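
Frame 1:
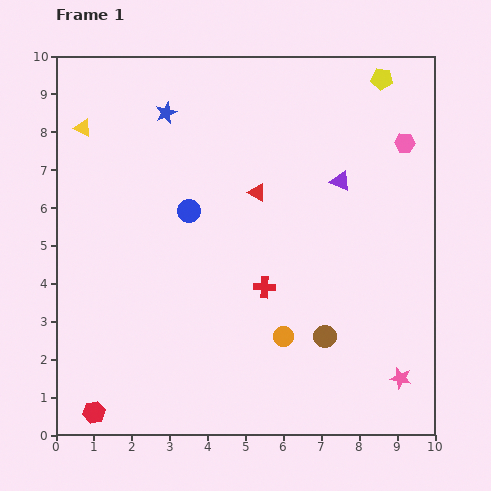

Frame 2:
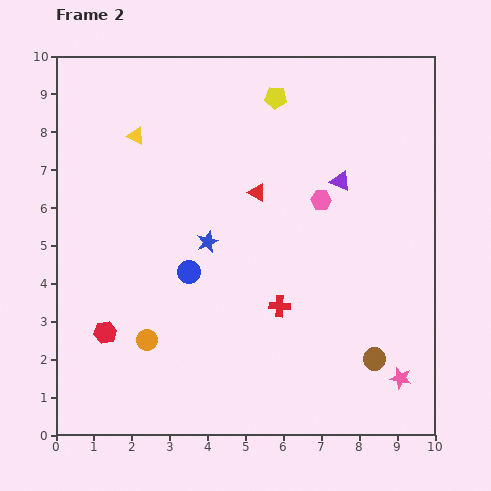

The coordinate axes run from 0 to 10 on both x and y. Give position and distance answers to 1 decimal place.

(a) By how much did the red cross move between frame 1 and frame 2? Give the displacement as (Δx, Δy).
(0.4, -0.5)

The red cross was at (5.5, 3.9) in frame 1 and (5.9, 3.4) in frame 2.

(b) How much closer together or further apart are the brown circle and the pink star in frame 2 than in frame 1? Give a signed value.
-1.4

Distance in frame 1: 2.3. Distance in frame 2: 0.9.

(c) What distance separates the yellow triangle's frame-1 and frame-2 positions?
1.4

The yellow triangle moved from (0.7, 8.1) to (2.1, 7.9), a distance of √(1.4² + 0.2²) ≈ 1.4.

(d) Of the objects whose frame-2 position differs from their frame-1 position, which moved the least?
the red cross

(moved 0.6)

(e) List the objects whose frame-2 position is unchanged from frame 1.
the pink star, the purple triangle, the red triangle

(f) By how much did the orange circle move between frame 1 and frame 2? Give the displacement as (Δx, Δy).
(-3.6, -0.1)

The orange circle was at (6.0, 2.6) in frame 1 and (2.4, 2.5) in frame 2.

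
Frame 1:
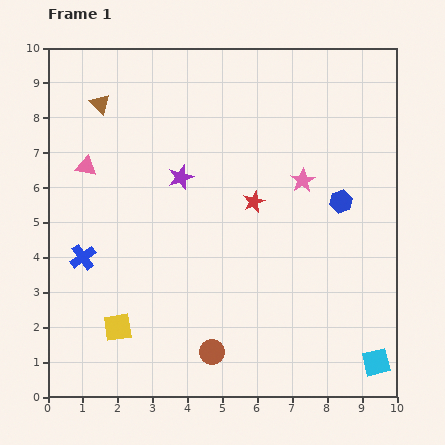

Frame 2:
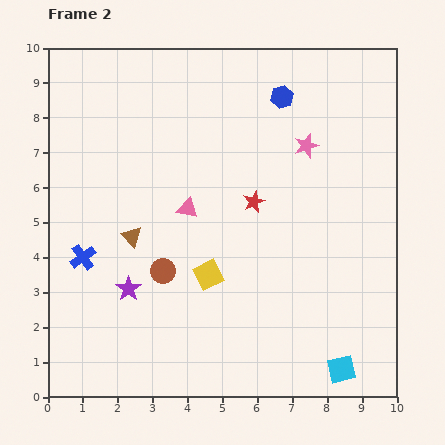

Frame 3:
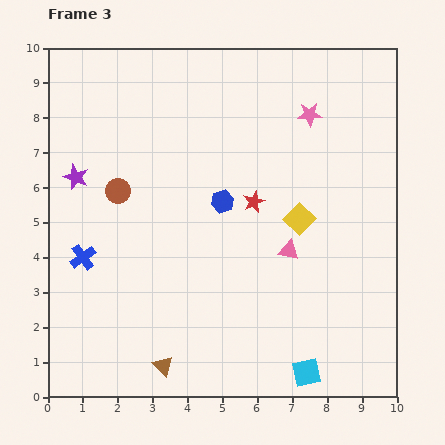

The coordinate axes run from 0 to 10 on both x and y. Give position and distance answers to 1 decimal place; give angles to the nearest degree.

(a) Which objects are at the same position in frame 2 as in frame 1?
the blue cross, the red star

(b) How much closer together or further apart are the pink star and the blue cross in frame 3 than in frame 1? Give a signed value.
+1.0

Distance in frame 1: 6.7. Distance in frame 3: 7.7.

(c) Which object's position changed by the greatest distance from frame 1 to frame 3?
the brown triangle

(moved 7.7; next 6.3)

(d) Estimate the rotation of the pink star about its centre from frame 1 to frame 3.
30° clockwise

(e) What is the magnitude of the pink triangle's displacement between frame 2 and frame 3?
3.1

The pink triangle moved from (4.0, 5.4) to (6.9, 4.2), a distance of √(2.9² + 1.2²) ≈ 3.1.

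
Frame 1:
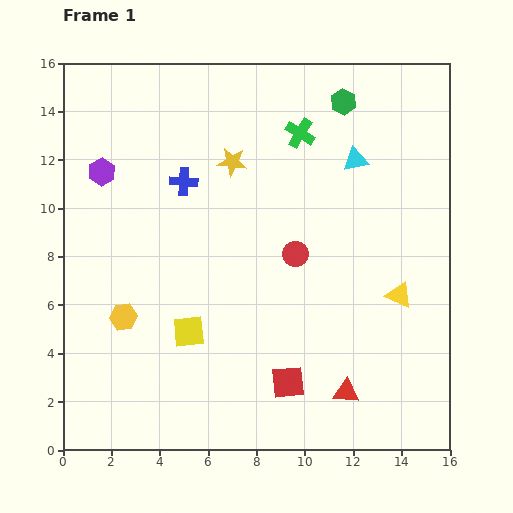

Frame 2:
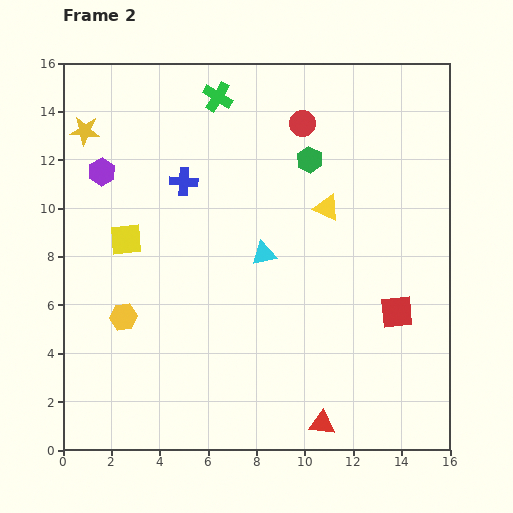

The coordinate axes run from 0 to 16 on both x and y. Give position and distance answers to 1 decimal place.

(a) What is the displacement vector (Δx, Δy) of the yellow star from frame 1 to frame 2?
(-6.1, 1.3)

The yellow star was at (7.0, 11.9) in frame 1 and (0.9, 13.2) in frame 2.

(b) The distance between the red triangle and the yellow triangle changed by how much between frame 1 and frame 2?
+4.3

Distance in frame 1: 4.6. Distance in frame 2: 8.9.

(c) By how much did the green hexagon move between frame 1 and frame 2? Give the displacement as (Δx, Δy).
(-1.4, -2.4)

The green hexagon was at (11.6, 14.4) in frame 1 and (10.2, 12.0) in frame 2.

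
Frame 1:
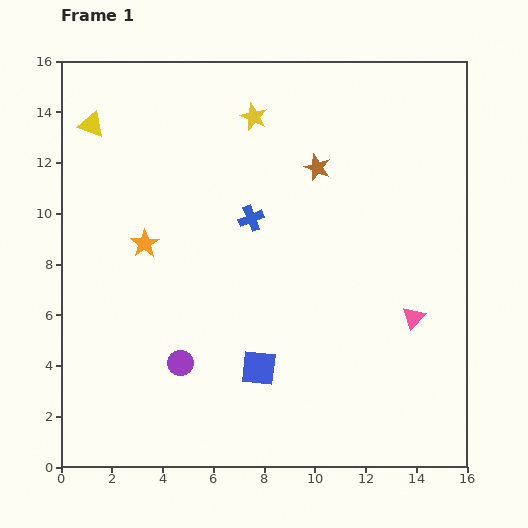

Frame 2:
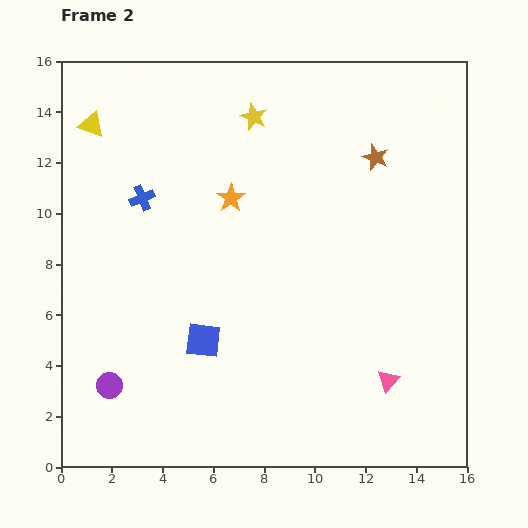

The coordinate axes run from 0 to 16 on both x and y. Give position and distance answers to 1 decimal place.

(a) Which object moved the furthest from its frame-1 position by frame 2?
the blue cross

(moved 4.4; next 3.8)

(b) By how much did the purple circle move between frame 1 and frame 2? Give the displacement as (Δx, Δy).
(-2.8, -0.9)

The purple circle was at (4.7, 4.1) in frame 1 and (1.9, 3.2) in frame 2.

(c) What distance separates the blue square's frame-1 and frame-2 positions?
2.5

The blue square moved from (7.8, 3.9) to (5.6, 5.0), a distance of √(2.2² + 1.1²) ≈ 2.5.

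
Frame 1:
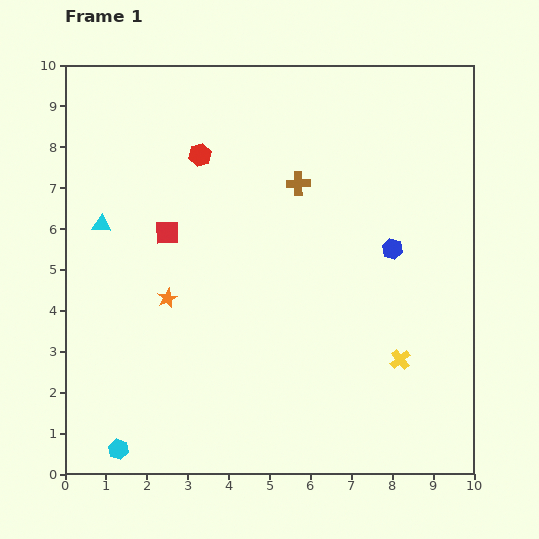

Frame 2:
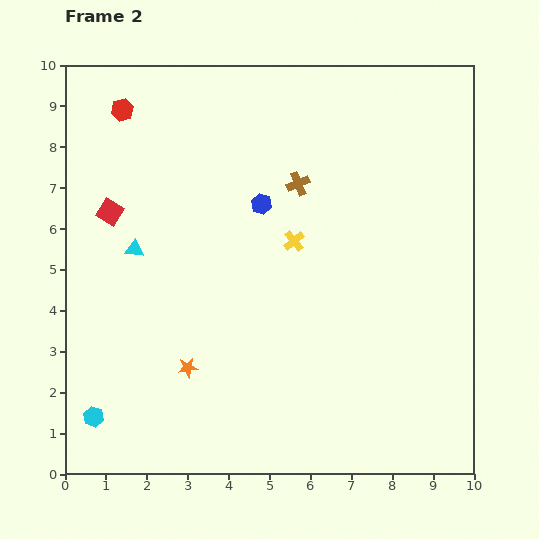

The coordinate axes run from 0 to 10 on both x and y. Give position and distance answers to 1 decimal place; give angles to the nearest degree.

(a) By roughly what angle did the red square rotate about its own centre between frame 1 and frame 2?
32° clockwise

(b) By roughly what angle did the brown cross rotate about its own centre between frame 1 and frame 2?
21° counter-clockwise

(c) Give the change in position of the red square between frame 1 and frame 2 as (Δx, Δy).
(-1.4, 0.5)

The red square was at (2.5, 5.9) in frame 1 and (1.1, 6.4) in frame 2.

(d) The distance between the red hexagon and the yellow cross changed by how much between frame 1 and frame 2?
-1.7

Distance in frame 1: 7.0. Distance in frame 2: 5.3.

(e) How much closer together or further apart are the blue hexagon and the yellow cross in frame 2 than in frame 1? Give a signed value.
-1.5

Distance in frame 1: 2.7. Distance in frame 2: 1.2.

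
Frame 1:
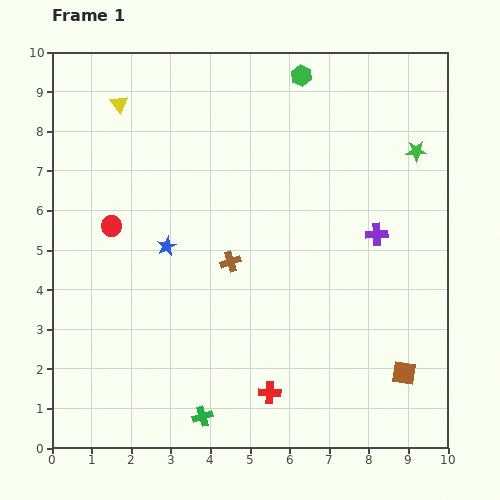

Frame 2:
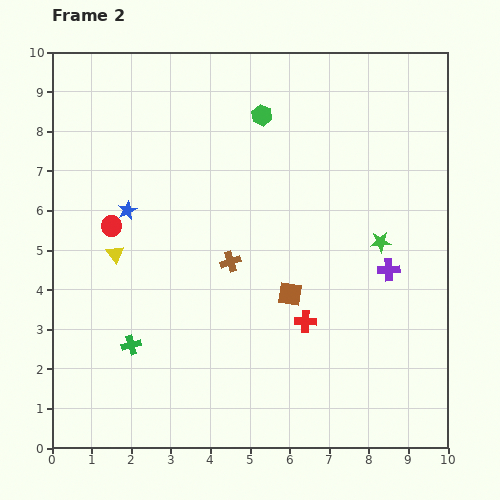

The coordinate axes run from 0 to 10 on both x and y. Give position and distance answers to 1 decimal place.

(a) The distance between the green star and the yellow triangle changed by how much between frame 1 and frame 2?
-0.9

Distance in frame 1: 7.6. Distance in frame 2: 6.7.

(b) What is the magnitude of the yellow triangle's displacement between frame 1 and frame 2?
3.8

The yellow triangle moved from (1.7, 8.7) to (1.6, 4.9), a distance of √(0.1² + 3.8²) ≈ 3.8.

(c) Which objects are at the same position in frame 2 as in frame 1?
the brown cross, the red circle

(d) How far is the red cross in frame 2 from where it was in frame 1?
2.0

The red cross moved from (5.5, 1.4) to (6.4, 3.2), a distance of √(0.9² + 1.8²) ≈ 2.0.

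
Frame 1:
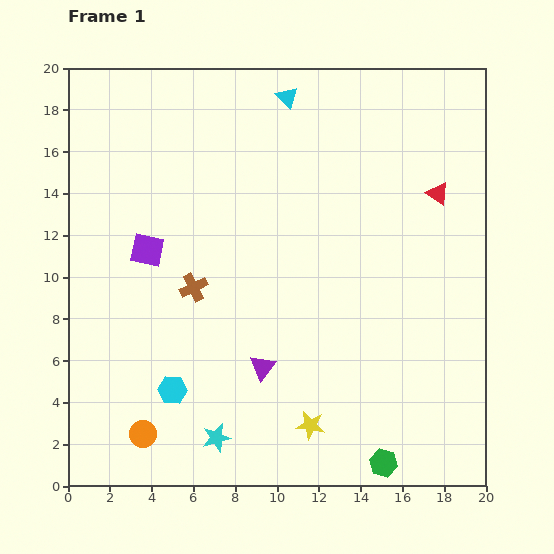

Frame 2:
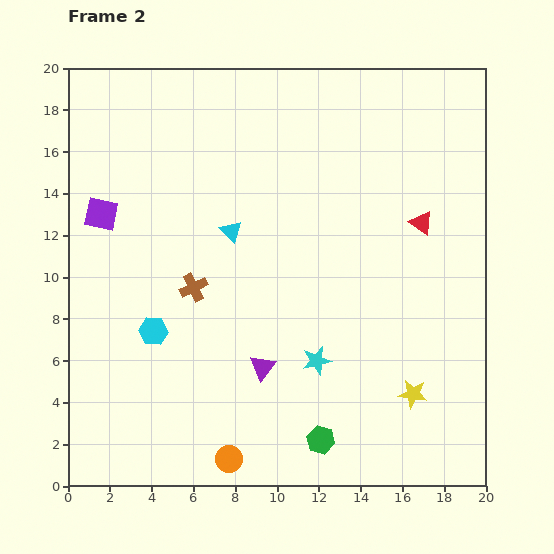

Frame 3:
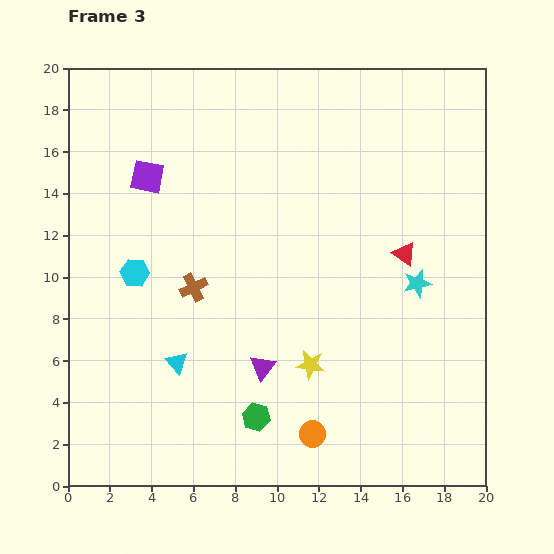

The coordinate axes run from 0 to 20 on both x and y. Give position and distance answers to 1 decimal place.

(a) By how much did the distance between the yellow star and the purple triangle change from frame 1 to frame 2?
+3.7

Distance in frame 1: 3.6. Distance in frame 2: 7.3.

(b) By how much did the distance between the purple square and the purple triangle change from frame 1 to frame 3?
+2.8

Distance in frame 1: 7.8. Distance in frame 3: 10.6.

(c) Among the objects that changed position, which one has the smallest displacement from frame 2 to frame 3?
the red triangle

(moved 1.7)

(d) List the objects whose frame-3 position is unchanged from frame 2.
the purple triangle, the brown cross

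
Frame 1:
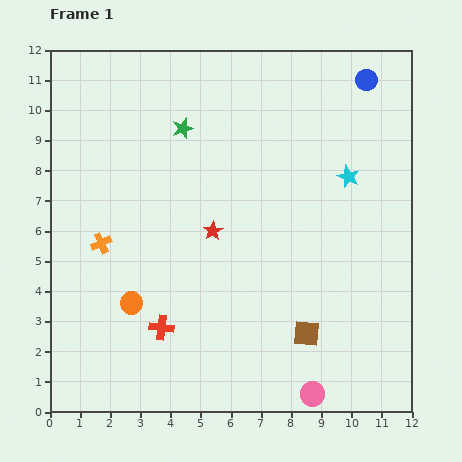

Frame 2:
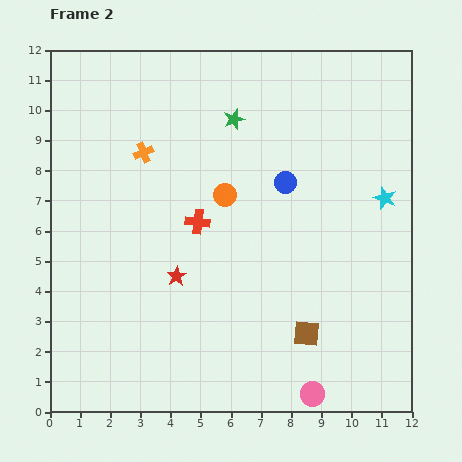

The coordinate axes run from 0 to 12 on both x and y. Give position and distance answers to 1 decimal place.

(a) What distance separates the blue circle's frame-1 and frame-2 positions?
4.3

The blue circle moved from (10.5, 11.0) to (7.8, 7.6), a distance of √(2.7² + 3.4²) ≈ 4.3.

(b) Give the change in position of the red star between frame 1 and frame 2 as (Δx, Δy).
(-1.2, -1.5)

The red star was at (5.4, 6.0) in frame 1 and (4.2, 4.5) in frame 2.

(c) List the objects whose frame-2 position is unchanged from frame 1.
the brown square, the pink circle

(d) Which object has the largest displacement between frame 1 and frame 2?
the orange circle

(moved 4.8; next 4.3)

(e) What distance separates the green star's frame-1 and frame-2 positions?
1.7

The green star moved from (4.4, 9.4) to (6.1, 9.7), a distance of √(1.7² + 0.3²) ≈ 1.7.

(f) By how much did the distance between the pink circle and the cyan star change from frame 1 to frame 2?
-0.4

Distance in frame 1: 7.3. Distance in frame 2: 6.9.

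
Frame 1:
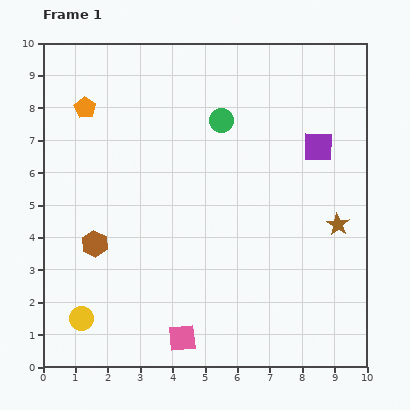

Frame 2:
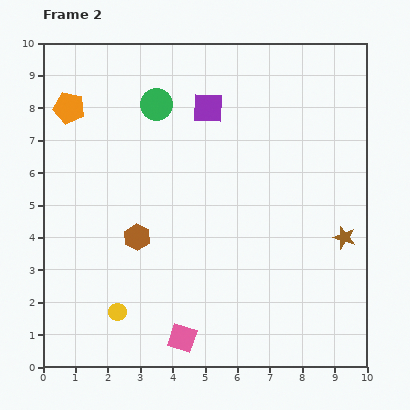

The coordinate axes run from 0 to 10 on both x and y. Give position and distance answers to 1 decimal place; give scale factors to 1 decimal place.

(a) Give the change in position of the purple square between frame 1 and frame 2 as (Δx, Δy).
(-3.4, 1.2)

The purple square was at (8.5, 6.8) in frame 1 and (5.1, 8.0) in frame 2.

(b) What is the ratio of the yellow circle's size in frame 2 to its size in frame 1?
0.7×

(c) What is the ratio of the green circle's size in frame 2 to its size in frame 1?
1.3×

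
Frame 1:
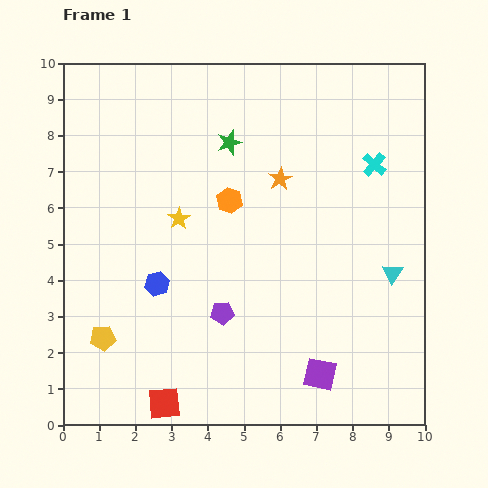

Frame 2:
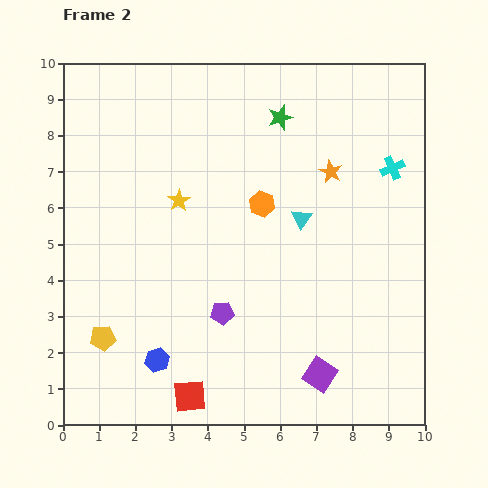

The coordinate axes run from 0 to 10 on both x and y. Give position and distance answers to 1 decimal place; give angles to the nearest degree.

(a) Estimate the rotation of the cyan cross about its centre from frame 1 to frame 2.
25° clockwise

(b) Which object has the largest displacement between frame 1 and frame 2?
the cyan triangle

(moved 2.9; next 2.1)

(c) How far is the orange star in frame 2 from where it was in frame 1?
1.4

The orange star moved from (6.0, 6.8) to (7.4, 7.0), a distance of √(1.4² + 0.2²) ≈ 1.4.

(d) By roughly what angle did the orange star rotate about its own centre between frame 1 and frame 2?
15° counter-clockwise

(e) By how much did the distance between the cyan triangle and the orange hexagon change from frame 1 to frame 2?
-3.7

Distance in frame 1: 4.9. Distance in frame 2: 1.2.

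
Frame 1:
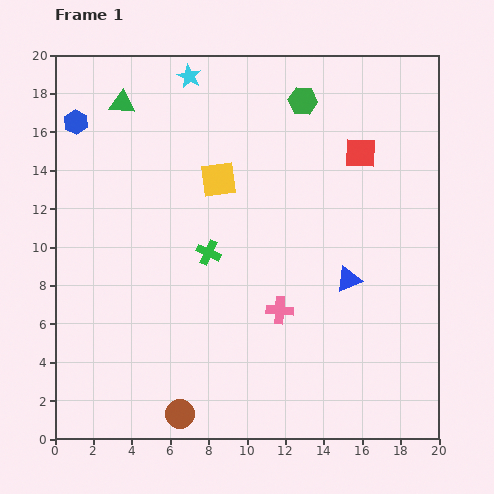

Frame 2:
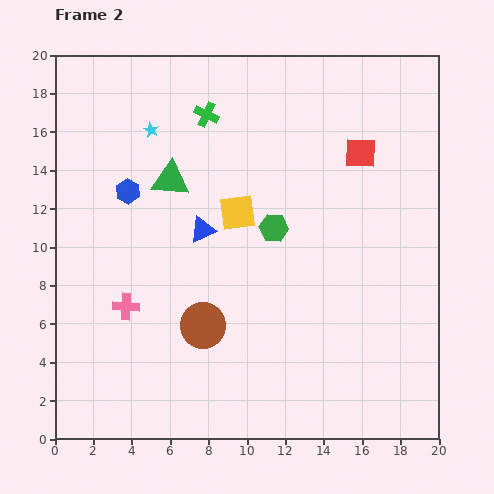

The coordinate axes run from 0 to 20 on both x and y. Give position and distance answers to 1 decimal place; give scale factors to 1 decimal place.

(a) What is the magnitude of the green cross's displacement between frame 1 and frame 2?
7.2

The green cross moved from (8.0, 9.7) to (7.9, 16.9), a distance of √(0.1² + 7.2²) ≈ 7.2.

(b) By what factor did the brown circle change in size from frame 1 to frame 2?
1.6×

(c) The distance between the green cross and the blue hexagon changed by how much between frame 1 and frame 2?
-4.0

Distance in frame 1: 9.7. Distance in frame 2: 5.7.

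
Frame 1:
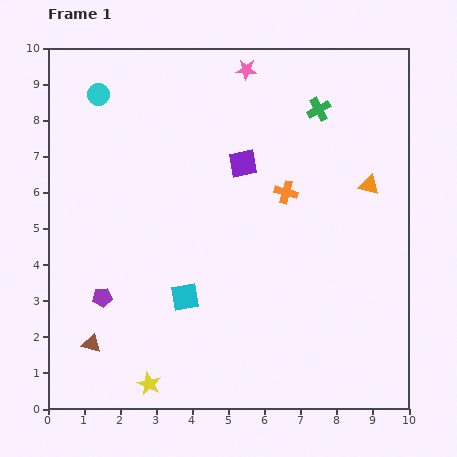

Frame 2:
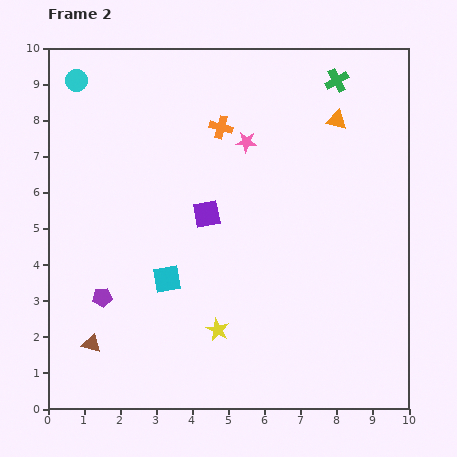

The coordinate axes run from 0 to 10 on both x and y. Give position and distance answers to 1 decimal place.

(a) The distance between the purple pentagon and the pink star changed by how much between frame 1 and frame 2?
-1.6

Distance in frame 1: 7.5. Distance in frame 2: 5.9.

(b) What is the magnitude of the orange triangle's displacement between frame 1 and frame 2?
2.0

The orange triangle moved from (8.9, 6.2) to (8.0, 8.0), a distance of √(0.9² + 1.8²) ≈ 2.0.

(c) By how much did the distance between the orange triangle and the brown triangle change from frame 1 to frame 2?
+0.3

Distance in frame 1: 8.9. Distance in frame 2: 9.2.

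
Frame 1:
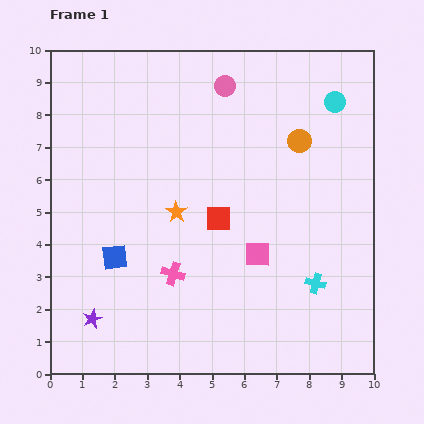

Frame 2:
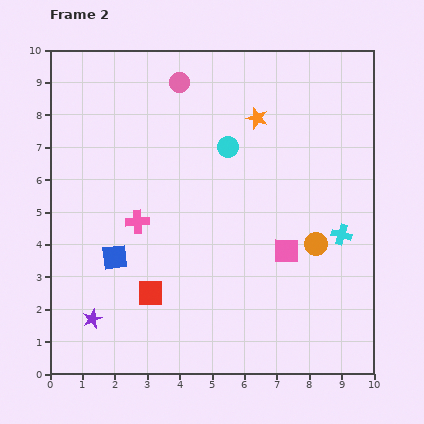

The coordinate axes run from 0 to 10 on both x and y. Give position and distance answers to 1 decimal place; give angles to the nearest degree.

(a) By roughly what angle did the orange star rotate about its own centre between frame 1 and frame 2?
16° counter-clockwise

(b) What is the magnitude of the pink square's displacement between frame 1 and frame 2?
0.9

The pink square moved from (6.4, 3.7) to (7.3, 3.8), a distance of √(0.9² + 0.1²) ≈ 0.9.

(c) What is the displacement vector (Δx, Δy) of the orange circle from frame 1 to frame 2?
(0.5, -3.2)

The orange circle was at (7.7, 7.2) in frame 1 and (8.2, 4.0) in frame 2.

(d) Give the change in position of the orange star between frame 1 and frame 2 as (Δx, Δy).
(2.5, 2.9)

The orange star was at (3.9, 5.0) in frame 1 and (6.4, 7.9) in frame 2.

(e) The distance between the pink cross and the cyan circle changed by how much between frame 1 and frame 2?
-3.7

Distance in frame 1: 7.3. Distance in frame 2: 3.6.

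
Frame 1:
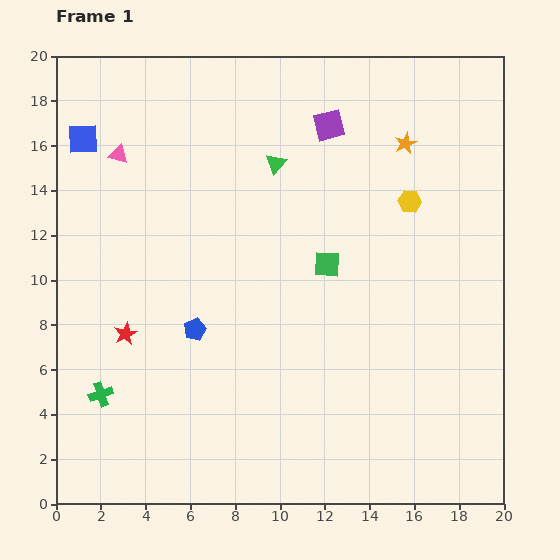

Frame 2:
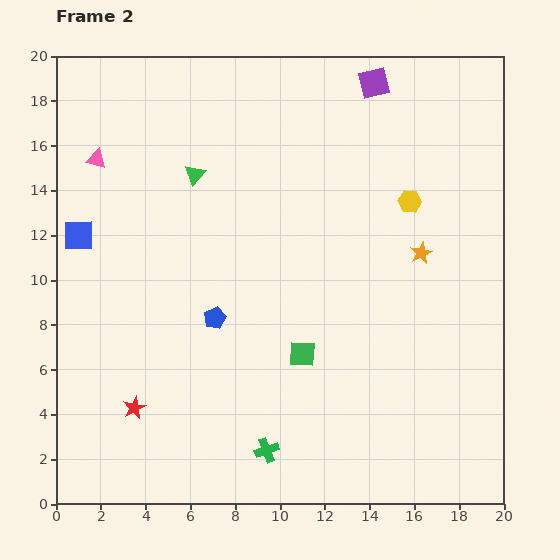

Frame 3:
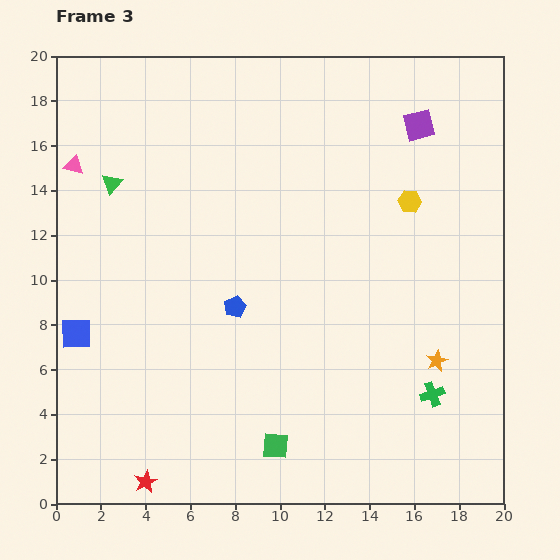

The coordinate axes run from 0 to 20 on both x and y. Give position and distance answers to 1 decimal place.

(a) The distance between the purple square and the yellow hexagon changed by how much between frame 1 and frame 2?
+0.5

Distance in frame 1: 5.0. Distance in frame 2: 5.5.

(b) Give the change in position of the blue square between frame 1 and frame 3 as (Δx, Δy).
(-0.3, -8.7)

The blue square was at (1.2, 16.3) in frame 1 and (0.9, 7.6) in frame 3.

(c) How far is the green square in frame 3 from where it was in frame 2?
4.3

The green square moved from (11.0, 6.7) to (9.8, 2.6), a distance of √(1.2² + 4.1²) ≈ 4.3.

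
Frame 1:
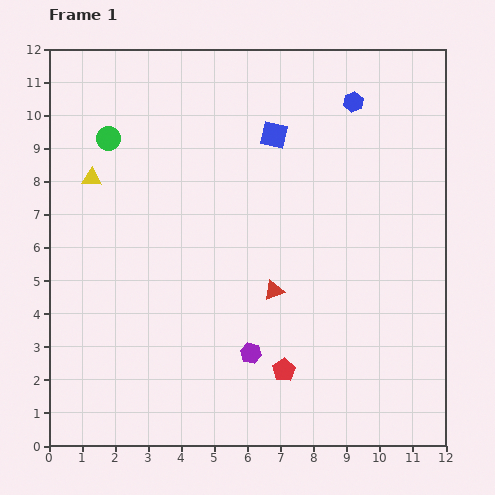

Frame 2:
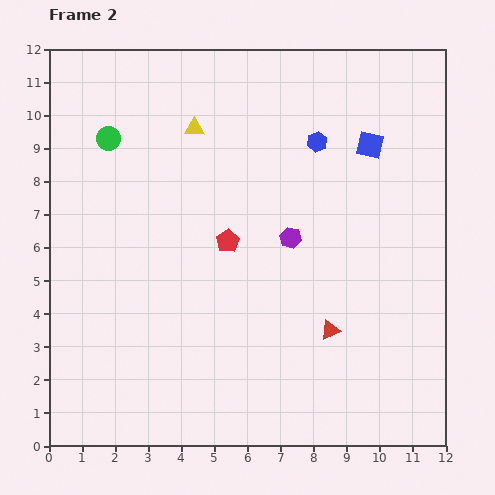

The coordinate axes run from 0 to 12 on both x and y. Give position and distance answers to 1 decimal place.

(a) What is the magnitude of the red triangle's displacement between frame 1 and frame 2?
2.1

The red triangle moved from (6.8, 4.7) to (8.5, 3.5), a distance of √(1.7² + 1.2²) ≈ 2.1.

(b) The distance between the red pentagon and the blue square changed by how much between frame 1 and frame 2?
-1.9

Distance in frame 1: 7.1. Distance in frame 2: 5.2.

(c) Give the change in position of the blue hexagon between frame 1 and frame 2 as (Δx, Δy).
(-1.1, -1.2)

The blue hexagon was at (9.2, 10.4) in frame 1 and (8.1, 9.2) in frame 2.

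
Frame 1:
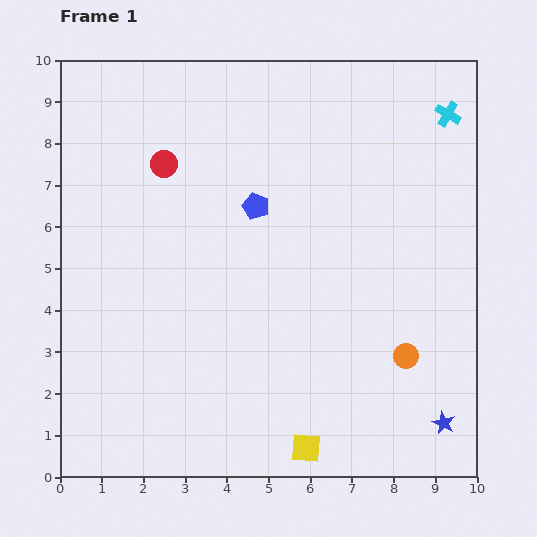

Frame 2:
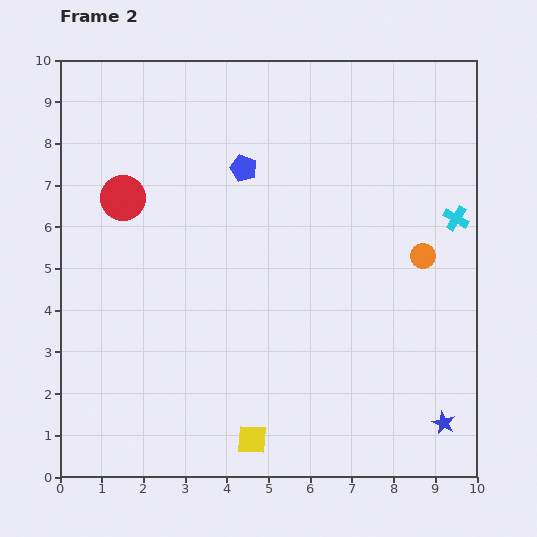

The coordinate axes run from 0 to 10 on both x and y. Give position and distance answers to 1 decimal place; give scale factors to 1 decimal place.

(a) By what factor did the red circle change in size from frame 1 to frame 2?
1.7×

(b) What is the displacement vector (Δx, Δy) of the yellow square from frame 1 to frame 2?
(-1.3, 0.2)

The yellow square was at (5.9, 0.7) in frame 1 and (4.6, 0.9) in frame 2.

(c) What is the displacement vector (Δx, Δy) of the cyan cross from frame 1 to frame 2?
(0.2, -2.5)

The cyan cross was at (9.3, 8.7) in frame 1 and (9.5, 6.2) in frame 2.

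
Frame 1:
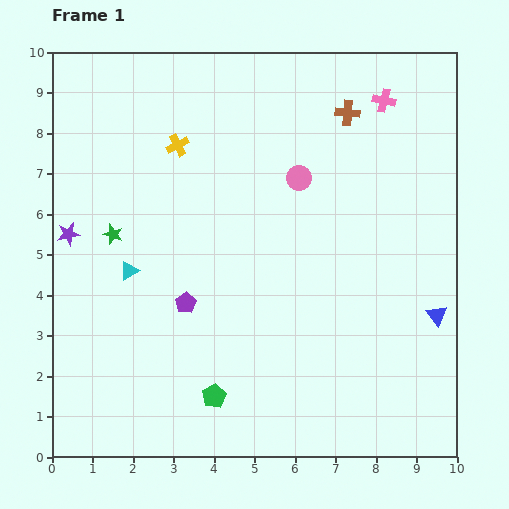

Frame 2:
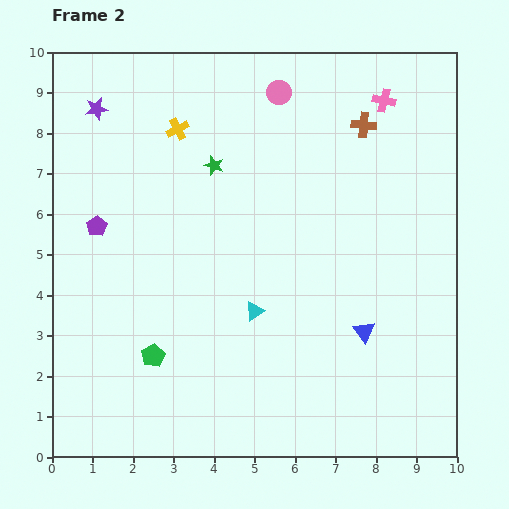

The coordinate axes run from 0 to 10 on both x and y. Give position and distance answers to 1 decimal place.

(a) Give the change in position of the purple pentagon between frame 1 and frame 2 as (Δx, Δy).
(-2.2, 1.9)

The purple pentagon was at (3.3, 3.8) in frame 1 and (1.1, 5.7) in frame 2.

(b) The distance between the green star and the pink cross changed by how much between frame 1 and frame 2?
-3.0

Distance in frame 1: 7.5. Distance in frame 2: 4.5.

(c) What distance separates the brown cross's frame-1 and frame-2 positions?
0.5

The brown cross moved from (7.3, 8.5) to (7.7, 8.2), a distance of √(0.4² + 0.3²) ≈ 0.5.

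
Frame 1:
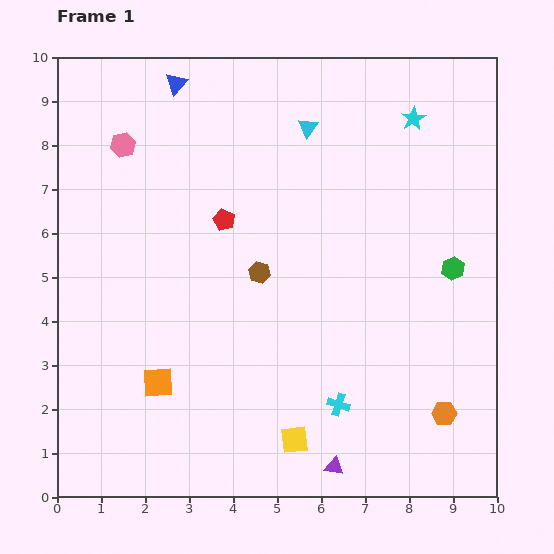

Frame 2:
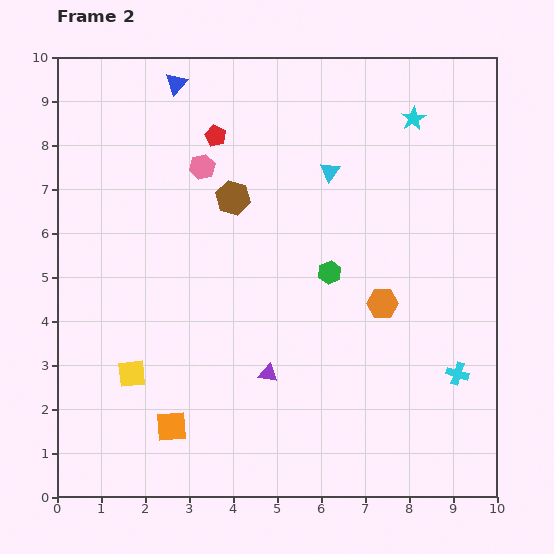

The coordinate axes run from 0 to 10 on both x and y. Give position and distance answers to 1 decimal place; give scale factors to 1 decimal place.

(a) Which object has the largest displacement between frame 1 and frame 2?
the yellow square

(moved 4.0; next 2.9)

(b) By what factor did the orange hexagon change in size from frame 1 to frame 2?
1.3×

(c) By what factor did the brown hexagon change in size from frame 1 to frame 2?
1.6×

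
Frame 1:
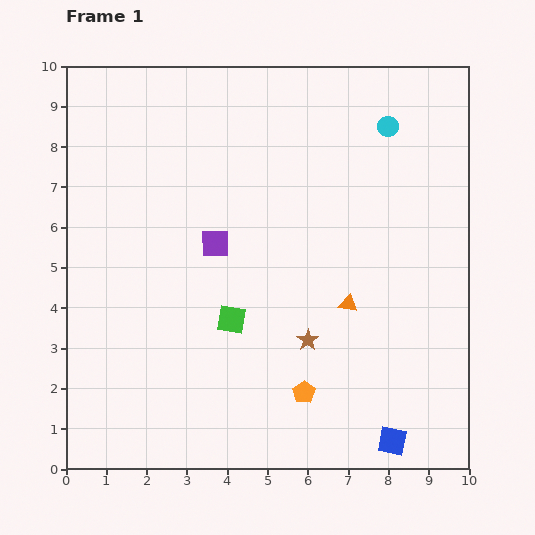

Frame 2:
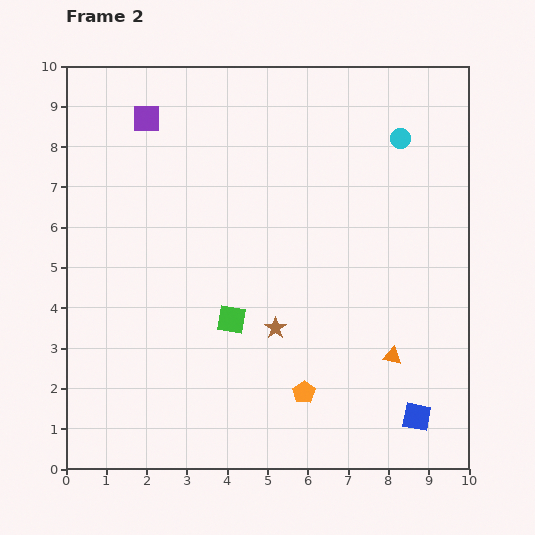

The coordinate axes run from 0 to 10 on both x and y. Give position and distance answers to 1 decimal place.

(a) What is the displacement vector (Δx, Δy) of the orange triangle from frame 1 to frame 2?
(1.1, -1.3)

The orange triangle was at (7.0, 4.1) in frame 1 and (8.1, 2.8) in frame 2.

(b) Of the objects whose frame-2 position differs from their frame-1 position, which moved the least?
the cyan circle

(moved 0.4)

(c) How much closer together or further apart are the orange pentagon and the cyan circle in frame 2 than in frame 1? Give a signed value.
-0.2

Distance in frame 1: 6.9. Distance in frame 2: 6.7.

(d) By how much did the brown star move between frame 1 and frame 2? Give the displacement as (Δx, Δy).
(-0.8, 0.3)

The brown star was at (6.0, 3.2) in frame 1 and (5.2, 3.5) in frame 2.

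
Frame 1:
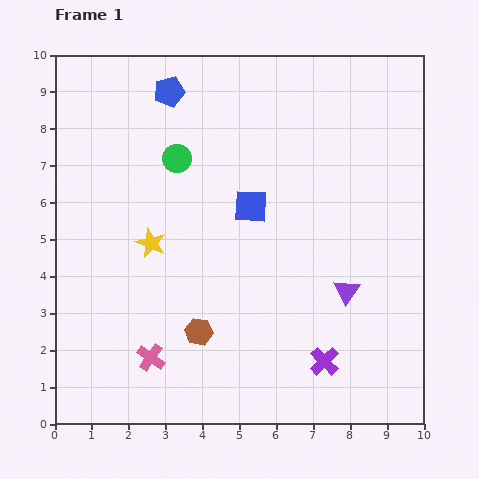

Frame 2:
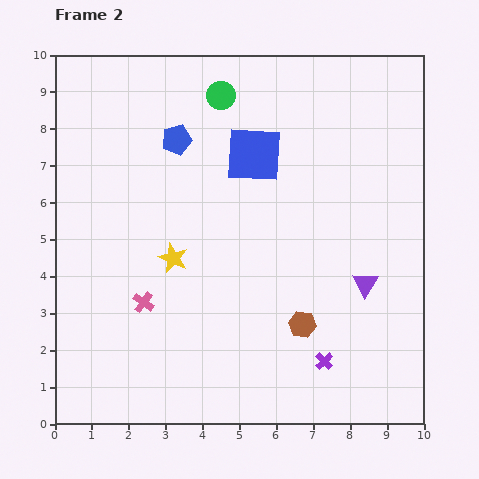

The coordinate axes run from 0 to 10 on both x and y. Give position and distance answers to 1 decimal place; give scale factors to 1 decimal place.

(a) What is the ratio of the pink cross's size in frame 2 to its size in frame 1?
0.8×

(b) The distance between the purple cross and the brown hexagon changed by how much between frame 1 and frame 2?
-2.3

Distance in frame 1: 3.5. Distance in frame 2: 1.2.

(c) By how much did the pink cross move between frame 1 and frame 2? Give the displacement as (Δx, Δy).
(-0.2, 1.5)

The pink cross was at (2.6, 1.8) in frame 1 and (2.4, 3.3) in frame 2.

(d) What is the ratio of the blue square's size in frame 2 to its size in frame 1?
1.7×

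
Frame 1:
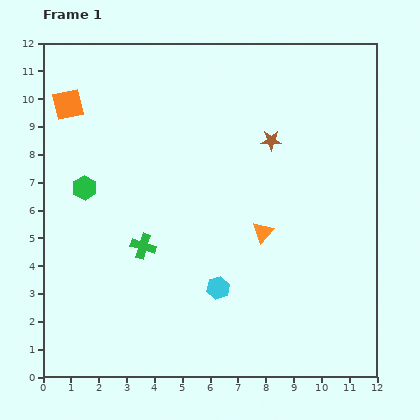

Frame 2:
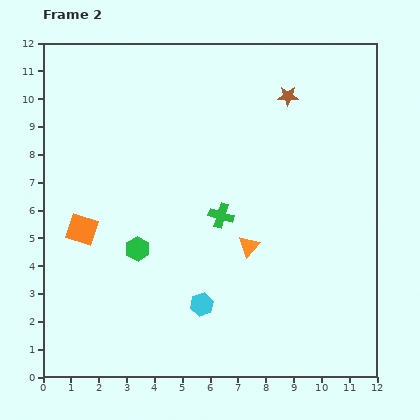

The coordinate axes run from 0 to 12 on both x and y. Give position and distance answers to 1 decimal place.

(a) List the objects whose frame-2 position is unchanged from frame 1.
none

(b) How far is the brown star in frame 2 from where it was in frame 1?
1.7

The brown star moved from (8.2, 8.5) to (8.8, 10.1), a distance of √(0.6² + 1.6²) ≈ 1.7.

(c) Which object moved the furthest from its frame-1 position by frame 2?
the orange square

(moved 4.5; next 3.0)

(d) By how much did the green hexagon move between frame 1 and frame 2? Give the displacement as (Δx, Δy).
(1.9, -2.2)

The green hexagon was at (1.5, 6.8) in frame 1 and (3.4, 4.6) in frame 2.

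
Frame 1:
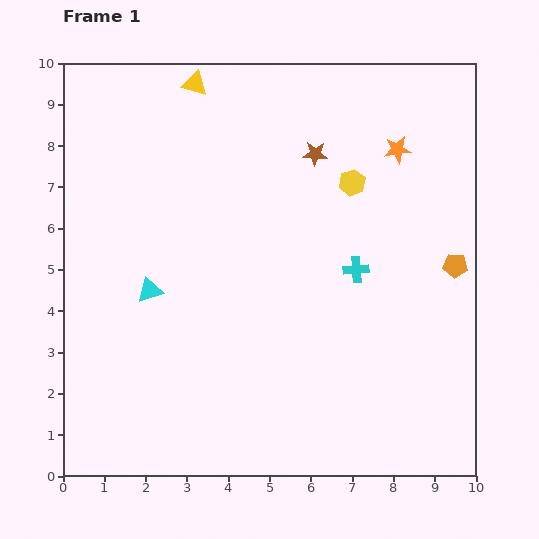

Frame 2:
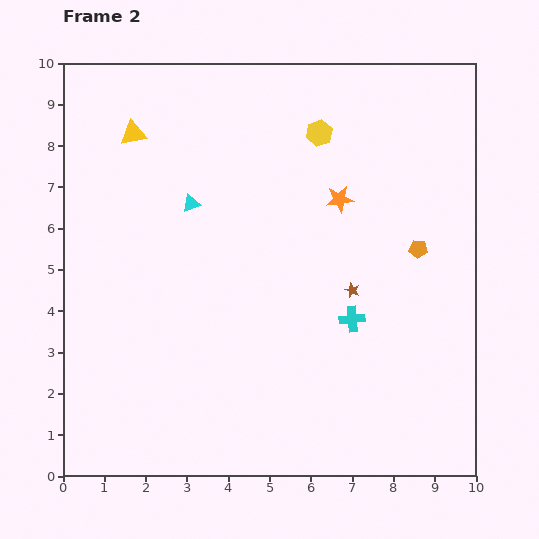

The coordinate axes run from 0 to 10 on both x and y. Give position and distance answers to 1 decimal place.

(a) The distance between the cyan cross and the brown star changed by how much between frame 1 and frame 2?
-2.3

Distance in frame 1: 3.0. Distance in frame 2: 0.7.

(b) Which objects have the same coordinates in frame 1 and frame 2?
none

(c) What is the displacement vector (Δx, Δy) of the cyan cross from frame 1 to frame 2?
(-0.1, -1.2)

The cyan cross was at (7.1, 5.0) in frame 1 and (7.0, 3.8) in frame 2.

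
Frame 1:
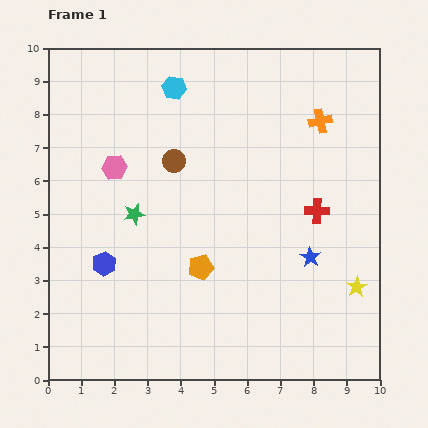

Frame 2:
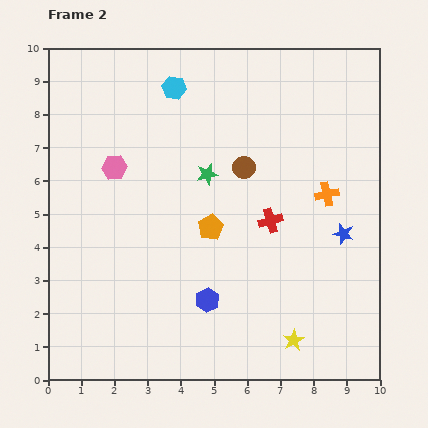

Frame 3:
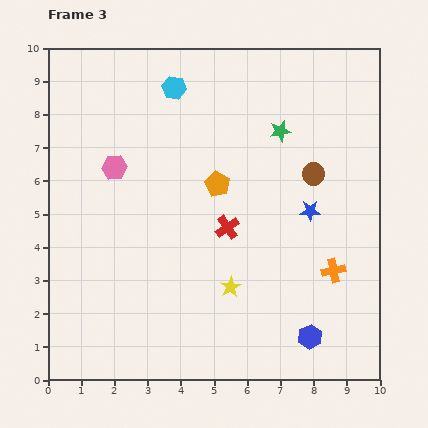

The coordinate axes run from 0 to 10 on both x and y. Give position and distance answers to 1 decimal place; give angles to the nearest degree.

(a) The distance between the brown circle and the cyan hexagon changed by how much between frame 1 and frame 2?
+1.0

Distance in frame 1: 2.2. Distance in frame 2: 3.2.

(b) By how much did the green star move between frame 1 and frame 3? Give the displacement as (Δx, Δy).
(4.4, 2.5)

The green star was at (2.6, 5.0) in frame 1 and (7.0, 7.5) in frame 3.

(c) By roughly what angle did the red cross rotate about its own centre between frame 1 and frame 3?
36° counter-clockwise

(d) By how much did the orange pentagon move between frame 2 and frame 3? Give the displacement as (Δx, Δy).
(0.2, 1.3)

The orange pentagon was at (4.9, 4.6) in frame 2 and (5.1, 5.9) in frame 3.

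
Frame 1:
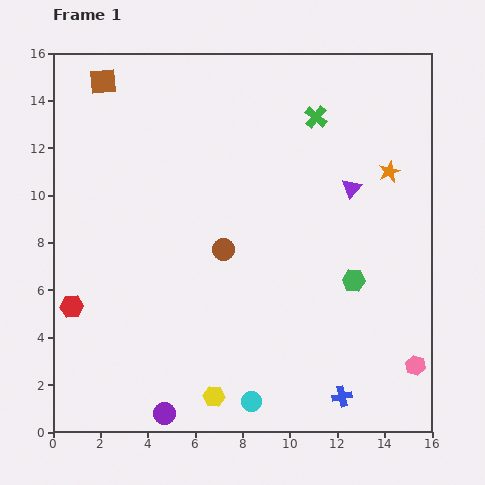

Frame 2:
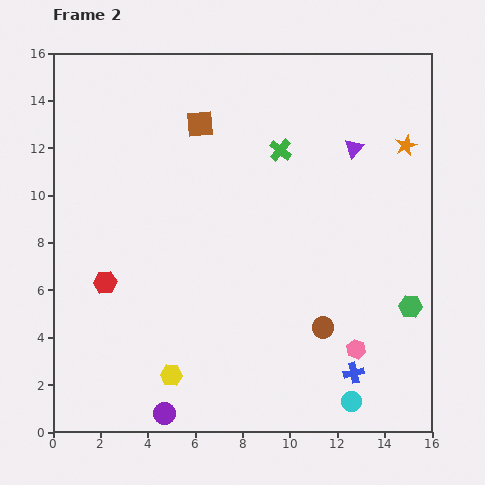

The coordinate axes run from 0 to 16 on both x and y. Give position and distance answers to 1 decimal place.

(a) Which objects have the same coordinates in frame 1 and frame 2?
the purple circle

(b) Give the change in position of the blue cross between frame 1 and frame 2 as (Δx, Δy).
(0.5, 1.0)

The blue cross was at (12.2, 1.5) in frame 1 and (12.7, 2.5) in frame 2.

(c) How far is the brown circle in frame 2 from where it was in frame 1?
5.3

The brown circle moved from (7.2, 7.7) to (11.4, 4.4), a distance of √(4.2² + 3.3²) ≈ 5.3.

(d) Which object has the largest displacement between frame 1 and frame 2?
the brown circle

(moved 5.3; next 4.5)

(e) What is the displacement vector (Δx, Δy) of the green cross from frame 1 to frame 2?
(-1.5, -1.4)

The green cross was at (11.1, 13.3) in frame 1 and (9.6, 11.9) in frame 2.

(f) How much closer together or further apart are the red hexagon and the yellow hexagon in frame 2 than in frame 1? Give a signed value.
-2.3

Distance in frame 1: 7.1. Distance in frame 2: 4.8.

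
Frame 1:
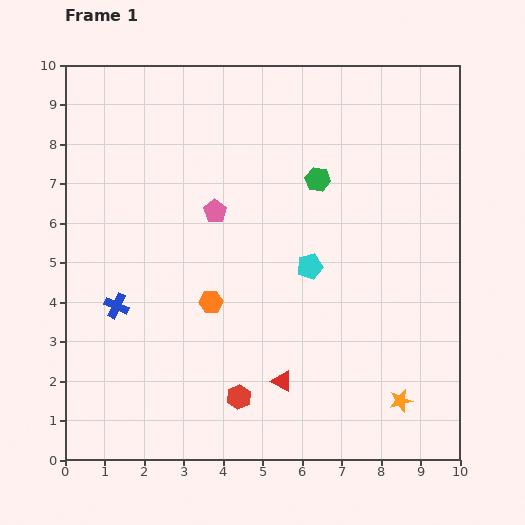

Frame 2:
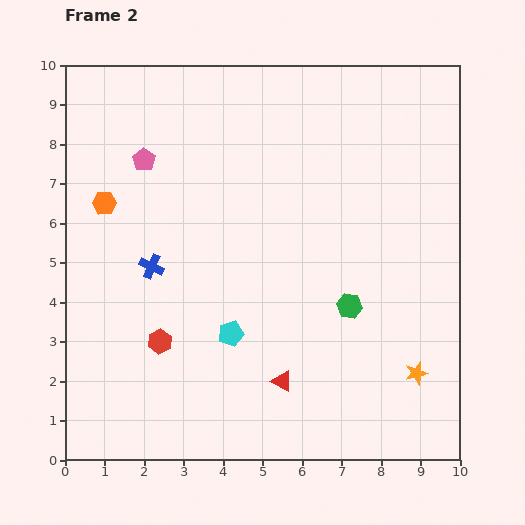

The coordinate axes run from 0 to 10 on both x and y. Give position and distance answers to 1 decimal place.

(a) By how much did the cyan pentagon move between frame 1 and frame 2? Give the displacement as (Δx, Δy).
(-2.0, -1.7)

The cyan pentagon was at (6.2, 4.9) in frame 1 and (4.2, 3.2) in frame 2.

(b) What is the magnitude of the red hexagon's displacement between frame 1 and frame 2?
2.4

The red hexagon moved from (4.4, 1.6) to (2.4, 3.0), a distance of √(2.0² + 1.4²) ≈ 2.4.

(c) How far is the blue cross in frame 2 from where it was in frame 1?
1.3

The blue cross moved from (1.3, 3.9) to (2.2, 4.9), a distance of √(0.9² + 1.0²) ≈ 1.3.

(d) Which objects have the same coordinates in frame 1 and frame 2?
the red triangle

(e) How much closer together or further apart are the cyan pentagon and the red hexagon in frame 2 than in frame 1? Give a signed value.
-2.0

Distance in frame 1: 3.8. Distance in frame 2: 1.8.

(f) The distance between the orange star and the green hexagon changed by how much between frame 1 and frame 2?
-3.6

Distance in frame 1: 6.0. Distance in frame 2: 2.4.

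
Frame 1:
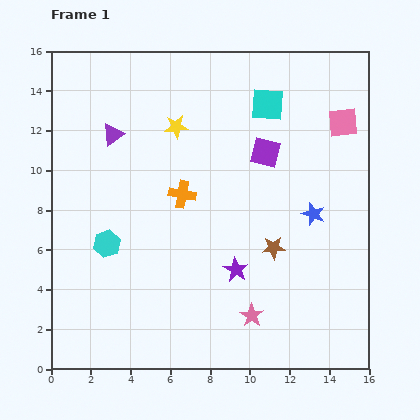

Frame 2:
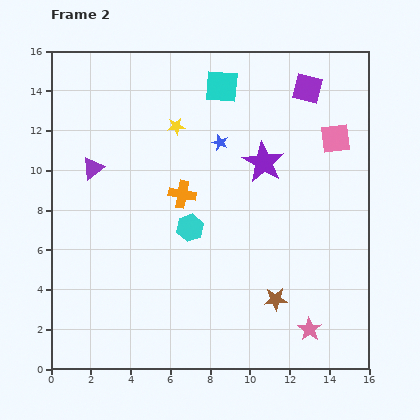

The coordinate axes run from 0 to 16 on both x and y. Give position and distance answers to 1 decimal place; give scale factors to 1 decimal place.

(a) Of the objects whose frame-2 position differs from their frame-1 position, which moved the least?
the pink square

(moved 0.9)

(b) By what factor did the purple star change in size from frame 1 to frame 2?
1.7×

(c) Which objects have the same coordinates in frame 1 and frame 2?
the orange cross, the yellow star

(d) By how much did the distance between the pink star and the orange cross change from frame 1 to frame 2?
+2.3

Distance in frame 1: 7.0. Distance in frame 2: 9.3.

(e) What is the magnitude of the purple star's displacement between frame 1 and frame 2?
5.6

The purple star moved from (9.3, 5.0) to (10.7, 10.4), a distance of √(1.4² + 5.4²) ≈ 5.6.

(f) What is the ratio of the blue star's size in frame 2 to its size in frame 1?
0.7×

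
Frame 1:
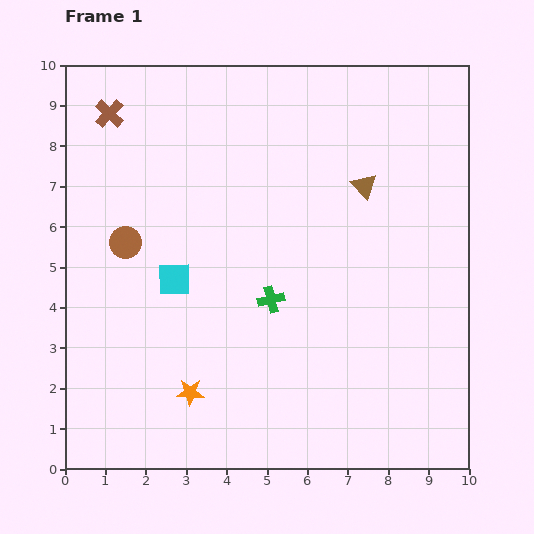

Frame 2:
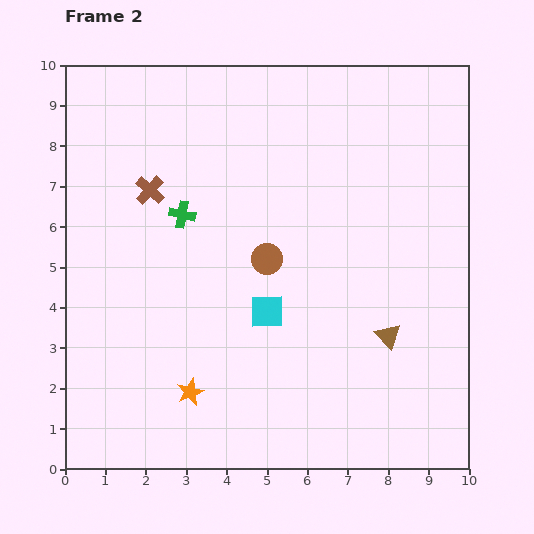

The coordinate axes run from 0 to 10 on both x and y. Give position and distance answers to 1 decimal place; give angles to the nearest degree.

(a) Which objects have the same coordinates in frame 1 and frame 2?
the orange star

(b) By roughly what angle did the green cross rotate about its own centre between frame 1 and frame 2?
24° clockwise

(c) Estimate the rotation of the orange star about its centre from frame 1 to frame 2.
25° counter-clockwise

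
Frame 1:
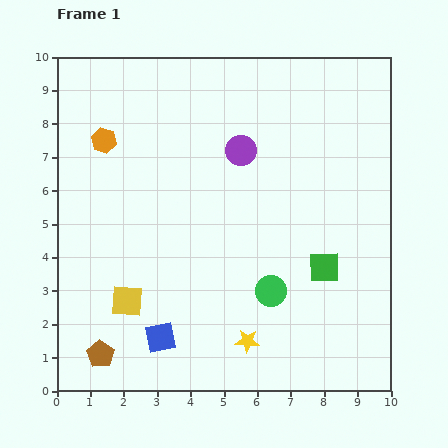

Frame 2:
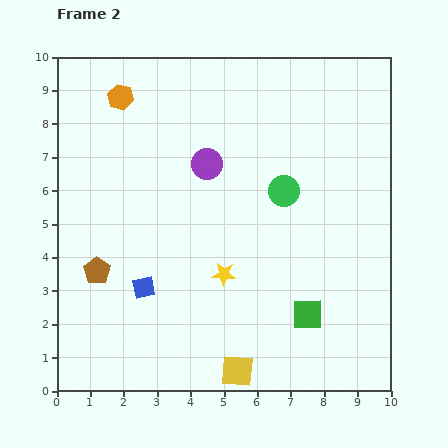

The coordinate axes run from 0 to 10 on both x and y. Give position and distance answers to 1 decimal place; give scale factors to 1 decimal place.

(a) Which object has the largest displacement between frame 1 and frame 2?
the yellow square

(moved 3.9; next 3.0)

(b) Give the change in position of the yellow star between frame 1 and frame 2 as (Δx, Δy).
(-0.7, 2.0)

The yellow star was at (5.7, 1.5) in frame 1 and (5.0, 3.5) in frame 2.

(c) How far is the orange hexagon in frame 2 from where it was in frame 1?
1.4

The orange hexagon moved from (1.4, 7.5) to (1.9, 8.8), a distance of √(0.5² + 1.3²) ≈ 1.4.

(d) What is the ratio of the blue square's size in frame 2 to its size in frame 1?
0.7×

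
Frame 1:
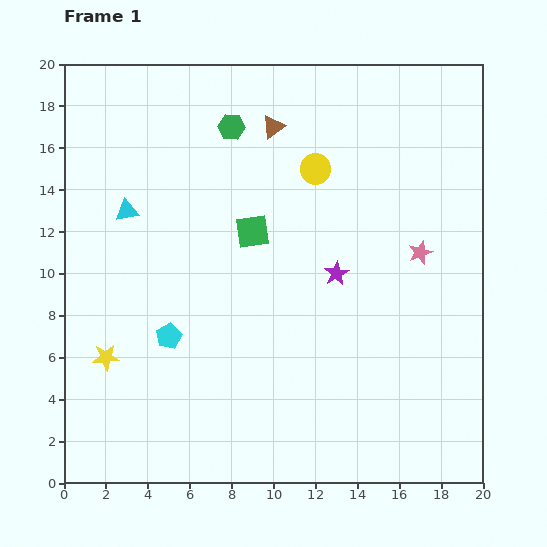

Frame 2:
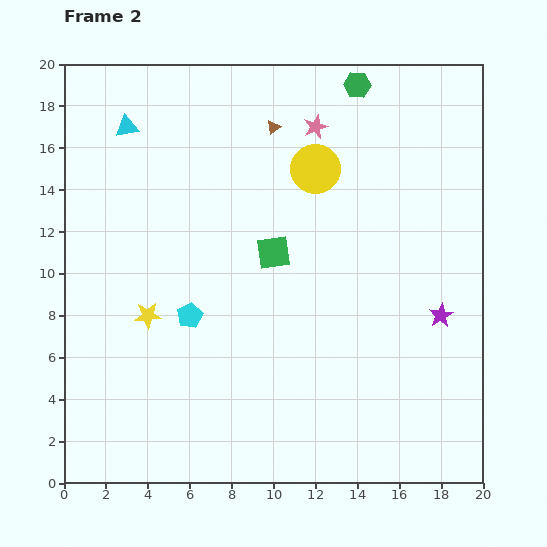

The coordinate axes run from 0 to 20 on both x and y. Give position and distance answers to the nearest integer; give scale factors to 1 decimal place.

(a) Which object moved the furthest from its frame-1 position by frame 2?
the pink star

(moved 8; next 6)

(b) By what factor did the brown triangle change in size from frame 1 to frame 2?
0.6×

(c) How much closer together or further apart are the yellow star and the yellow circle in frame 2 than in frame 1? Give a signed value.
-2

Distance in frame 1: 13. Distance in frame 2: 11.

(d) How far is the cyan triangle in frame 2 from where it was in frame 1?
4

The cyan triangle moved from (3, 13) to (3, 17), a distance of √(0² + 4²) ≈ 4.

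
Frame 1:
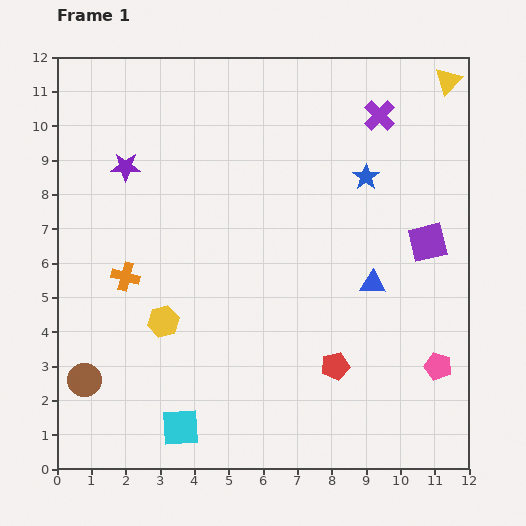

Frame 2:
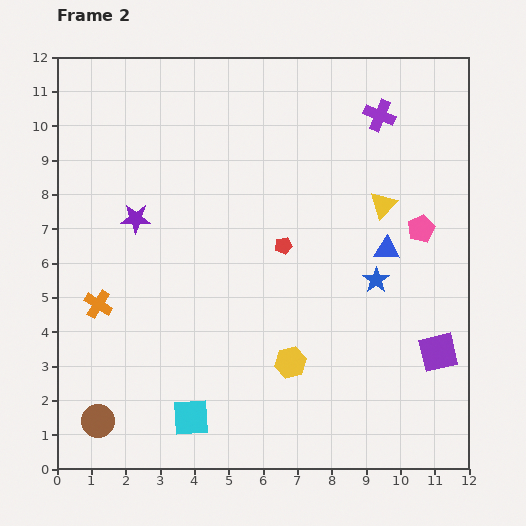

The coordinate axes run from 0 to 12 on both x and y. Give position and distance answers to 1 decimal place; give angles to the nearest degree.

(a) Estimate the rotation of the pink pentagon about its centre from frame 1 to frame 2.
30° clockwise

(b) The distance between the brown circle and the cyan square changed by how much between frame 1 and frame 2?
-0.4

Distance in frame 1: 3.1. Distance in frame 2: 2.7.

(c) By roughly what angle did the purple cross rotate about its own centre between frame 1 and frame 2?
23° counter-clockwise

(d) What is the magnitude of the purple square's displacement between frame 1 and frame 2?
3.2

The purple square moved from (10.8, 6.6) to (11.1, 3.4), a distance of √(0.3² + 3.2²) ≈ 3.2.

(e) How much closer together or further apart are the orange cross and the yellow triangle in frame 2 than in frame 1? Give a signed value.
-2.2

Distance in frame 1: 11.0. Distance in frame 2: 8.8.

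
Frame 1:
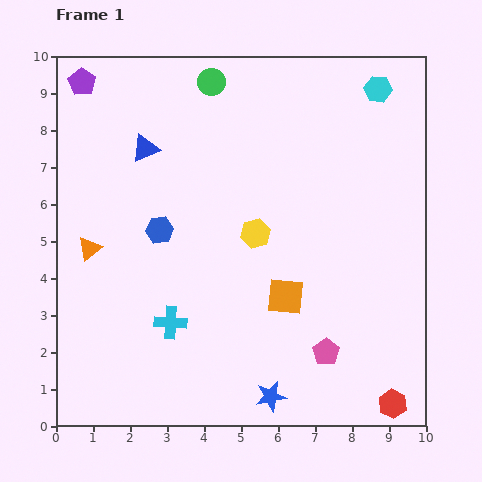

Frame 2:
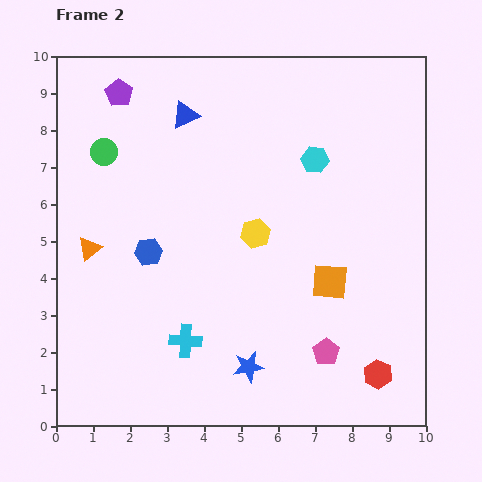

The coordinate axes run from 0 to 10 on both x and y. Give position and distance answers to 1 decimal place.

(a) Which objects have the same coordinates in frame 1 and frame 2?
the pink pentagon, the yellow hexagon, the orange triangle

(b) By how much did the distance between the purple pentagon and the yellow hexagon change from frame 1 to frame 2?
-0.9

Distance in frame 1: 6.2. Distance in frame 2: 5.3.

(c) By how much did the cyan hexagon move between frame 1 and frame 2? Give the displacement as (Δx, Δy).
(-1.7, -1.9)

The cyan hexagon was at (8.7, 9.1) in frame 1 and (7.0, 7.2) in frame 2.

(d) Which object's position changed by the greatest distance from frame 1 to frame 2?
the green circle

(moved 3.5; next 2.5)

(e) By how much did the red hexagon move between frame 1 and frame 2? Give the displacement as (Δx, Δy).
(-0.4, 0.8)

The red hexagon was at (9.1, 0.6) in frame 1 and (8.7, 1.4) in frame 2.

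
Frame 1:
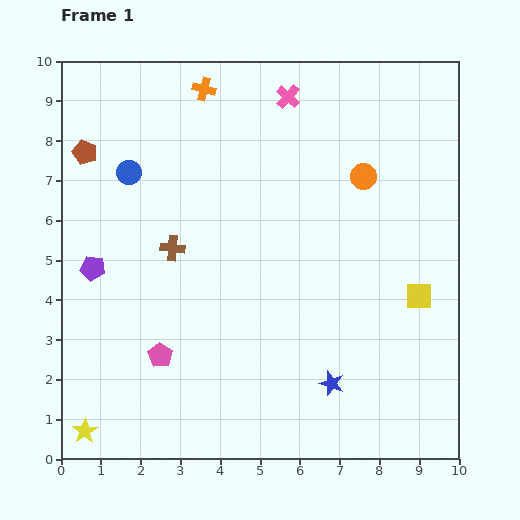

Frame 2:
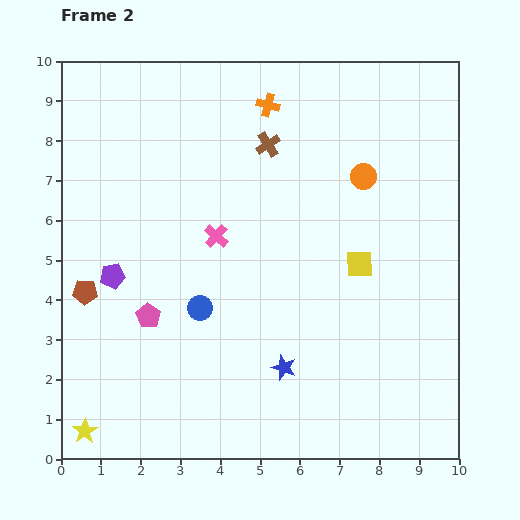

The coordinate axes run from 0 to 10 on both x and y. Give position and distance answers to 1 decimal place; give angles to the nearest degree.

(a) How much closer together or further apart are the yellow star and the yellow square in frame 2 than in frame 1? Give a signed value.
-1.0

Distance in frame 1: 9.1. Distance in frame 2: 8.1.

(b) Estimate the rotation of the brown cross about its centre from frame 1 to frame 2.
38° counter-clockwise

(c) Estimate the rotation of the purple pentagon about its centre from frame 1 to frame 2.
18° counter-clockwise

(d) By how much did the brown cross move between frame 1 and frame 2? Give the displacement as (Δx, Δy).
(2.4, 2.6)

The brown cross was at (2.8, 5.3) in frame 1 and (5.2, 7.9) in frame 2.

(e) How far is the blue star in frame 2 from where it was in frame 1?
1.3

The blue star moved from (6.8, 1.9) to (5.6, 2.3), a distance of √(1.2² + 0.4²) ≈ 1.3.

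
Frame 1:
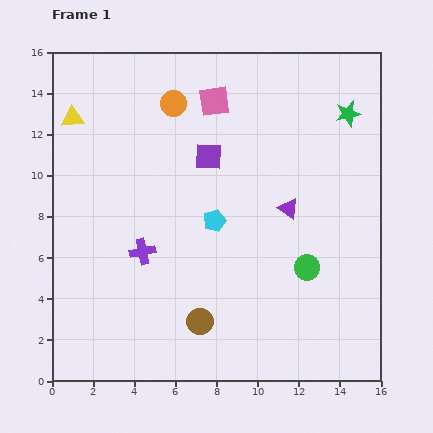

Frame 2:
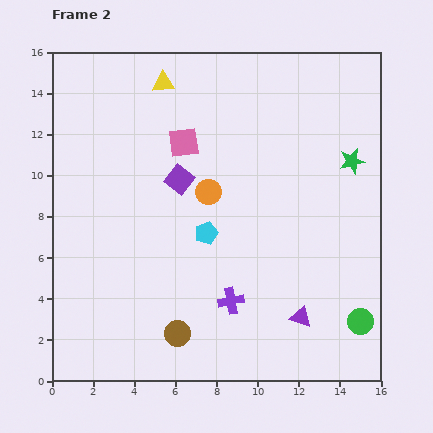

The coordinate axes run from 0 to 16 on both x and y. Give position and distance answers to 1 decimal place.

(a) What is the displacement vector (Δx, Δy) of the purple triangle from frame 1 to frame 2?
(0.6, -5.3)

The purple triangle was at (11.5, 8.4) in frame 1 and (12.1, 3.1) in frame 2.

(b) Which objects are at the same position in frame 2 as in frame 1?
none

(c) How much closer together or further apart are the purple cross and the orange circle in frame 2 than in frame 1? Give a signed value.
-2.0

Distance in frame 1: 7.4. Distance in frame 2: 5.4.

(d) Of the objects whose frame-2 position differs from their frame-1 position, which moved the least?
the cyan pentagon

(moved 0.7)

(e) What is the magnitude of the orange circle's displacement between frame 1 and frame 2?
4.6

The orange circle moved from (5.9, 13.5) to (7.6, 9.2), a distance of √(1.7² + 4.3²) ≈ 4.6.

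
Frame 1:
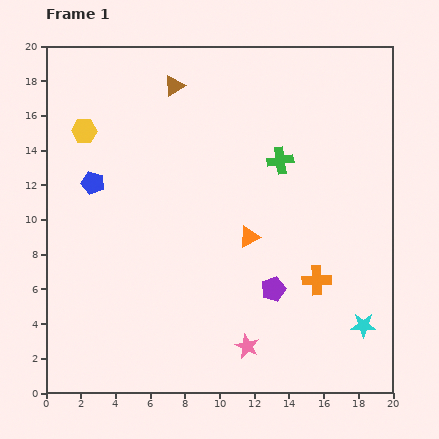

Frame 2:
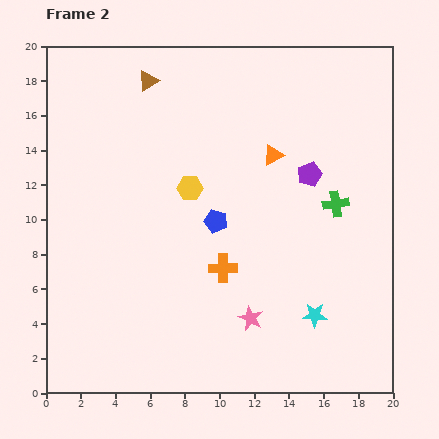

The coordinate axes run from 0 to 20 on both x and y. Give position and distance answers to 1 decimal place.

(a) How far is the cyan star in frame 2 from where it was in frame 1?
2.9

The cyan star moved from (18.3, 3.9) to (15.5, 4.5), a distance of √(2.8² + 0.6²) ≈ 2.9.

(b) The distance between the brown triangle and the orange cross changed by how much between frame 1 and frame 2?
-2.3

Distance in frame 1: 13.9. Distance in frame 2: 11.6.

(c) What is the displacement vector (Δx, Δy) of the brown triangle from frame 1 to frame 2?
(-1.5, 0.3)

The brown triangle was at (7.4, 17.7) in frame 1 and (5.9, 18.0) in frame 2.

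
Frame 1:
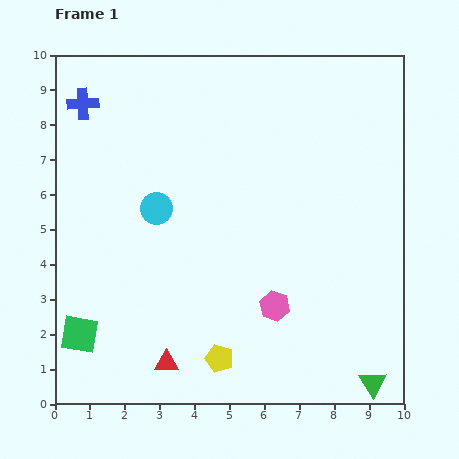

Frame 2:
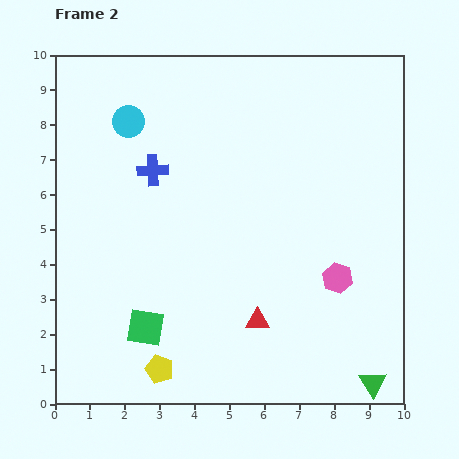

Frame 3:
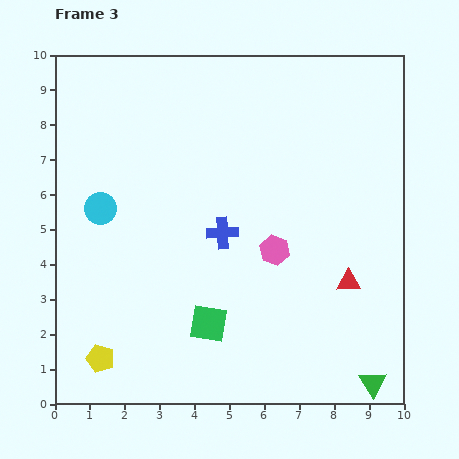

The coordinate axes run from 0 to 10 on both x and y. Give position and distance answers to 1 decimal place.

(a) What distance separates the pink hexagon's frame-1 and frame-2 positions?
2.0

The pink hexagon moved from (6.3, 2.8) to (8.1, 3.6), a distance of √(1.8² + 0.8²) ≈ 2.0.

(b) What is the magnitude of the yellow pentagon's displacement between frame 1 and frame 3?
3.4

The yellow pentagon moved from (4.7, 1.3) to (1.3, 1.3), a distance of √(3.4² + 0.0²) ≈ 3.4.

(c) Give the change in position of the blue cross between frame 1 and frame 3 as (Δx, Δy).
(4.0, -3.7)

The blue cross was at (0.8, 8.6) in frame 1 and (4.8, 4.9) in frame 3.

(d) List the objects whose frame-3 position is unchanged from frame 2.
the green triangle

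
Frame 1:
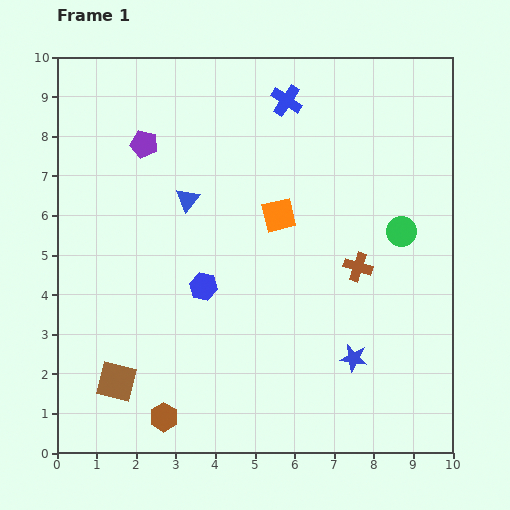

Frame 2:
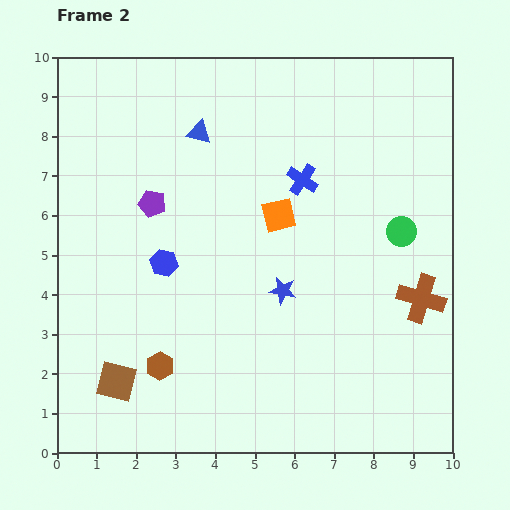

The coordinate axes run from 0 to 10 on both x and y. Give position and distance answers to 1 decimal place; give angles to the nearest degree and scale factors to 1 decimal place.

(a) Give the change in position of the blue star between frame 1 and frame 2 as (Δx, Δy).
(-1.8, 1.7)

The blue star was at (7.5, 2.4) in frame 1 and (5.7, 4.1) in frame 2.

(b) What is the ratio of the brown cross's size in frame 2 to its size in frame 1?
1.7×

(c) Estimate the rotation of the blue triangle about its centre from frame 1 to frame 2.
54° counter-clockwise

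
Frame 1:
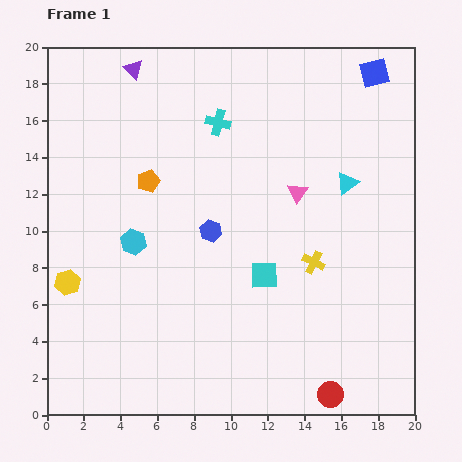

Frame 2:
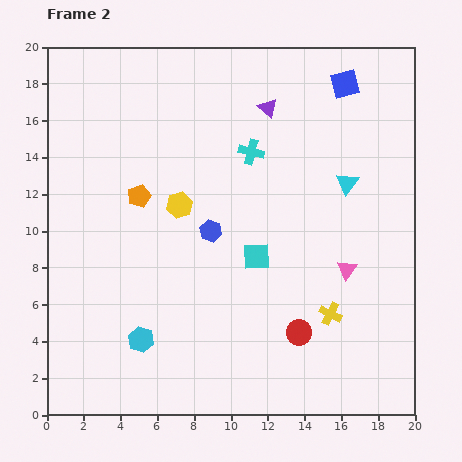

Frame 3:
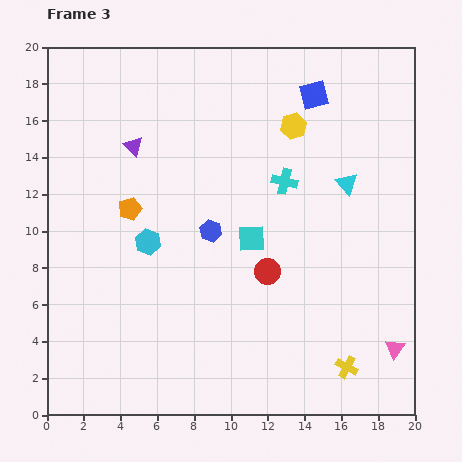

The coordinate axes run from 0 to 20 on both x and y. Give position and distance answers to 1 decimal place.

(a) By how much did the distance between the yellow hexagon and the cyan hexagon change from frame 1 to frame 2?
+3.4

Distance in frame 1: 4.2. Distance in frame 2: 7.6.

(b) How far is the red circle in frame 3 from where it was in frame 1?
7.5

The red circle moved from (15.4, 1.1) to (12.0, 7.8), a distance of √(3.4² + 6.7²) ≈ 7.5.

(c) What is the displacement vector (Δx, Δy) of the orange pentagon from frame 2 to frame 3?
(-0.5, -0.7)

The orange pentagon was at (5.0, 11.9) in frame 2 and (4.5, 11.2) in frame 3.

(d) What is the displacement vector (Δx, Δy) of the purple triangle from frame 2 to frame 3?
(-7.3, -2.1)

The purple triangle was at (12.0, 16.7) in frame 2 and (4.7, 14.6) in frame 3.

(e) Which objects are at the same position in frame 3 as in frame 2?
the cyan triangle, the blue hexagon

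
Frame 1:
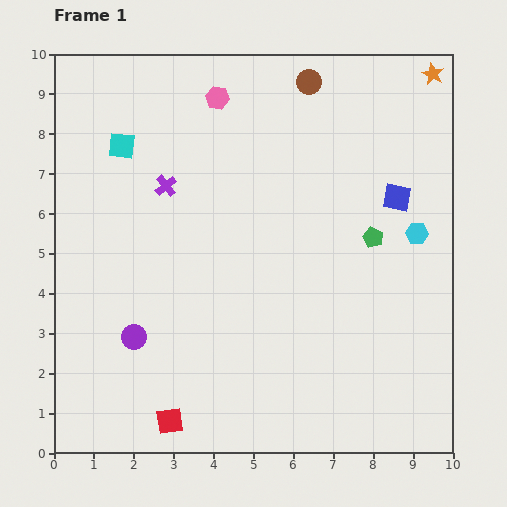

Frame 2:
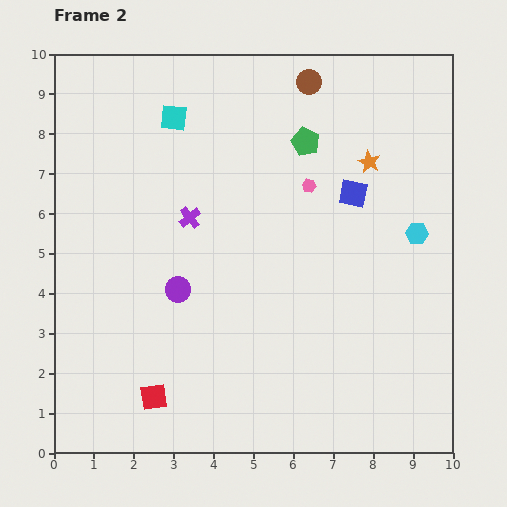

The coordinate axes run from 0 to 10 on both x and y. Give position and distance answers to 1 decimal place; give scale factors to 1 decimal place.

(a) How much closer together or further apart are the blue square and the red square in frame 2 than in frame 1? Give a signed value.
-0.9

Distance in frame 1: 8.0. Distance in frame 2: 7.1.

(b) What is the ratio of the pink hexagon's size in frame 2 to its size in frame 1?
0.6×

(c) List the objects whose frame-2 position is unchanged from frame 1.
the cyan hexagon, the brown circle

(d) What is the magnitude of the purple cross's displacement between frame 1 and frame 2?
1.0

The purple cross moved from (2.8, 6.7) to (3.4, 5.9), a distance of √(0.6² + 0.8²) ≈ 1.0.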